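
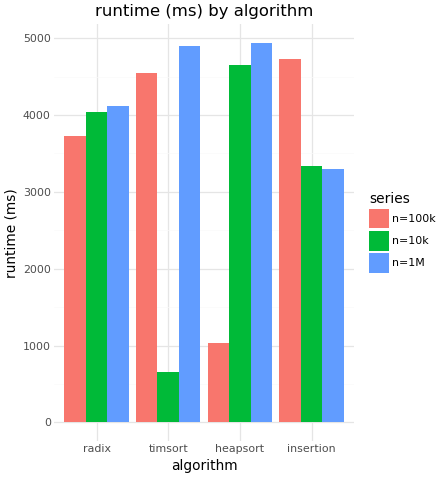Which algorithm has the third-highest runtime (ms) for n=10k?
Top 4 for n=10k: heapsort ≈ 4500, radix ≈ 4000, insertion ≈ 3500, timsort ≈ 500.

insertion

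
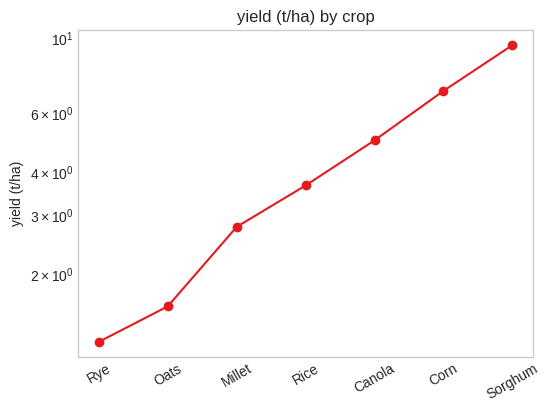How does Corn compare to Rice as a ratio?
Corn ≈ 7, Rice ≈ 4; 7/4 ≈ 1.75.

≈ 1.75×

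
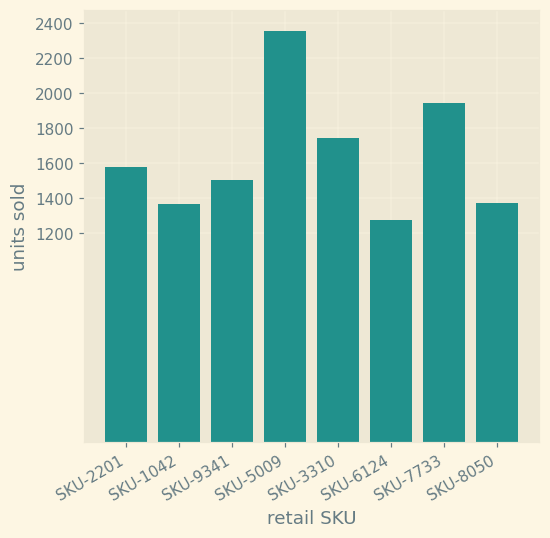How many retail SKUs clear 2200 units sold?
1

Above 2200: SKU-5009.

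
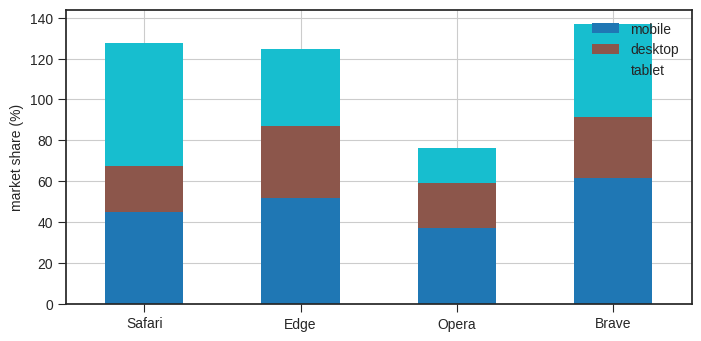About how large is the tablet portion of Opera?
≈ 20

tablet top ≈ 80, bottom ≈ 60; segment ≈ 20.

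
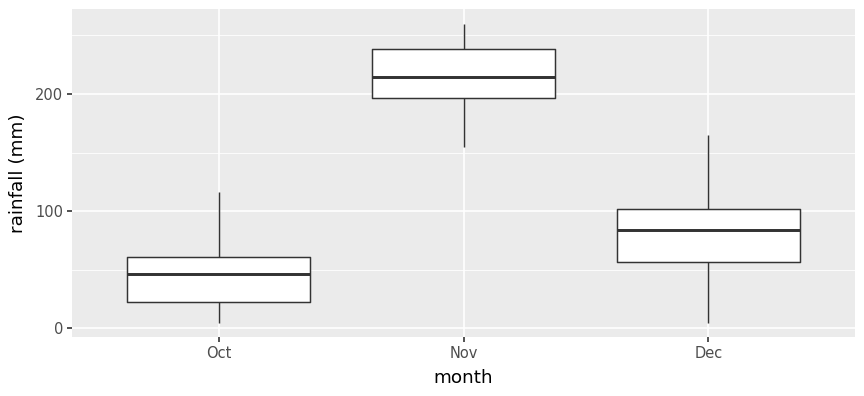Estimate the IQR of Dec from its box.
≈ 40

Q3 ≈ 100, Q1 ≈ 60; IQR ≈ 40.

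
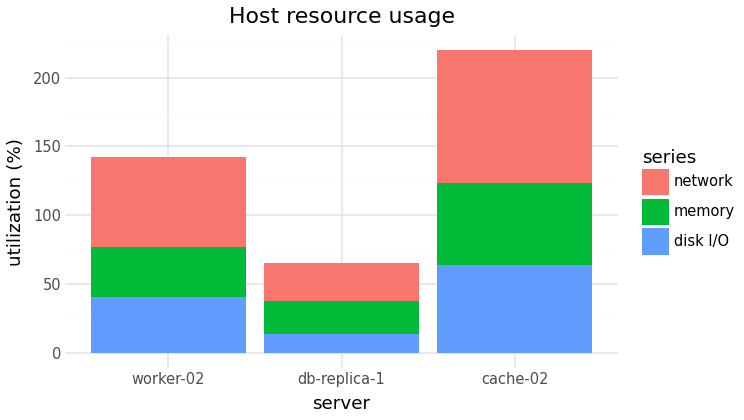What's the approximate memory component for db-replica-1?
memory top ≈ 40, bottom ≈ 20; segment ≈ 20.

≈ 20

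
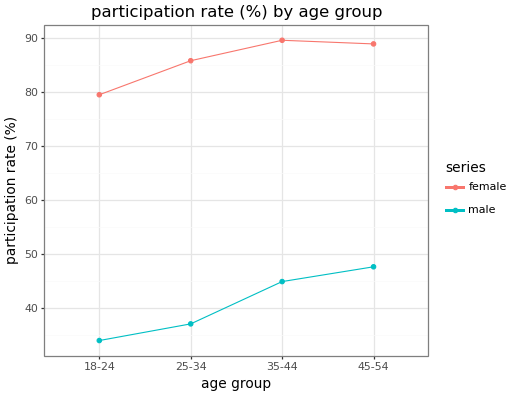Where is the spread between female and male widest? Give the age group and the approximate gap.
25-34, ≈ 50 %

25-34: female ≈ 85, male ≈ 35 → gap ≈ 50. Next-largest (18-24) is only ≈ 45.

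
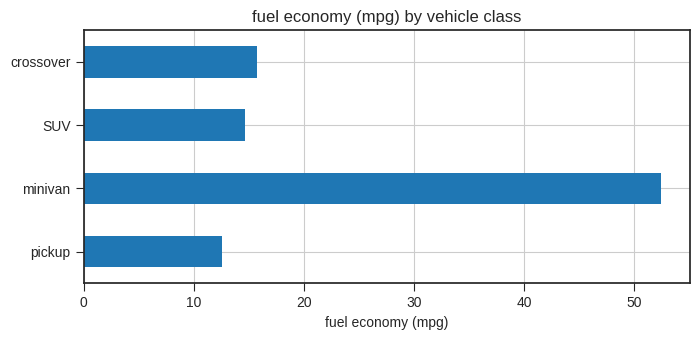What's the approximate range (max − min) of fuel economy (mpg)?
Max minivan ≈ 50, min pickup ≈ 15; range ≈ 35.

≈ 35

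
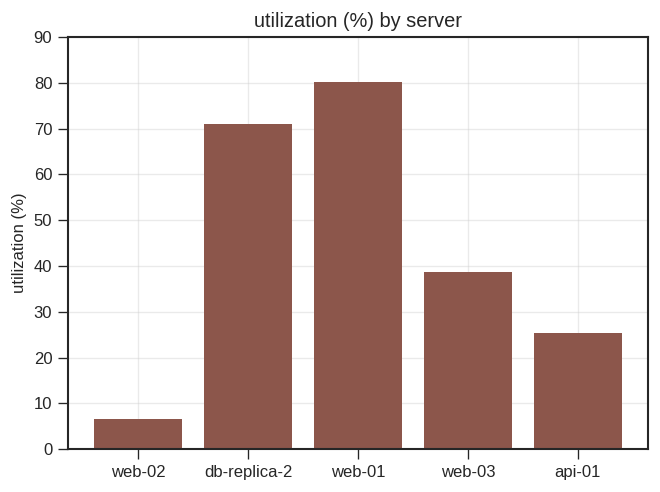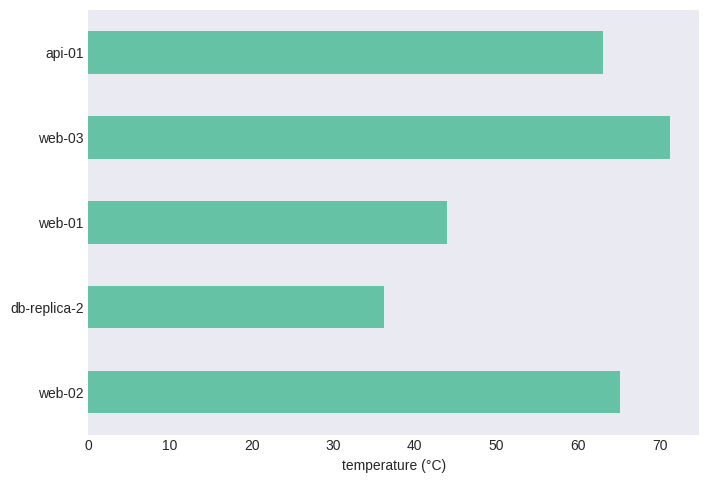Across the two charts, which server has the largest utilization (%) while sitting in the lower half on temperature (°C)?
Chart 2 median temperature (°C) ≈ 60; below-median servers: db-replica-2, web-01. Among those, web-01 has the highest utilization (%) (≈ 80).

web-01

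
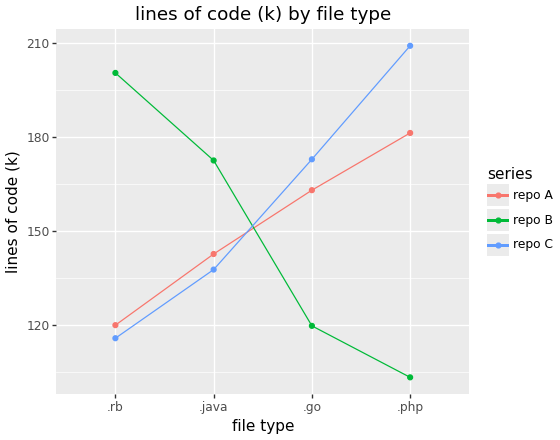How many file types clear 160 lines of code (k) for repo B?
2

Above 160: .rb, .java.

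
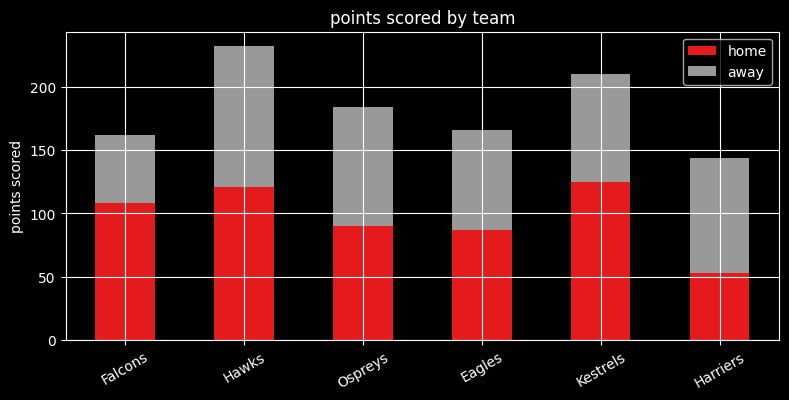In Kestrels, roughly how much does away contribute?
≈ 80

away top ≈ 200, bottom ≈ 120; segment ≈ 80.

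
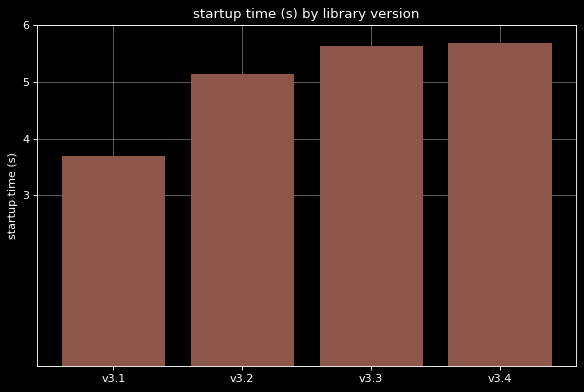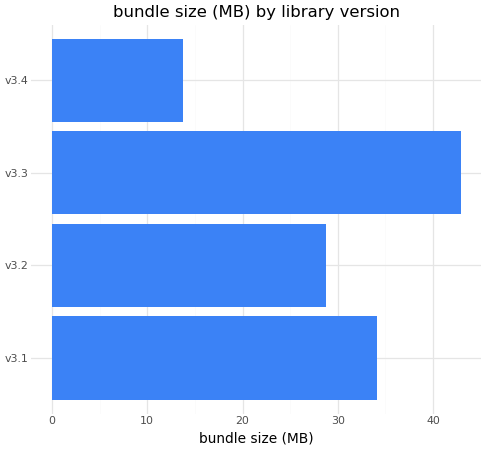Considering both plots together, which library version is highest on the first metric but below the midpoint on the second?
Chart 2 median bundle size (MB) ≈ 30; below-median library versions: v3.2, v3.4. Among those, v3.4 has the highest startup time (s) (≈ 6).

v3.4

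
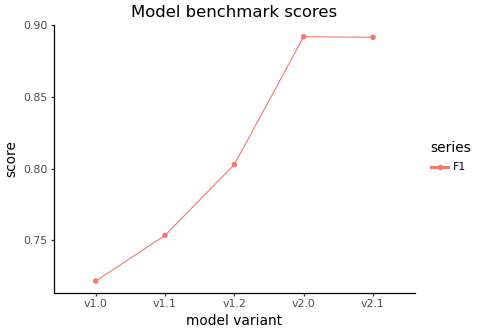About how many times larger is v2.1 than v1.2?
v2.1 ≈ 0.90, v1.2 ≈ 0.80; 0.90/0.80 ≈ 1.12.

≈ 1.12×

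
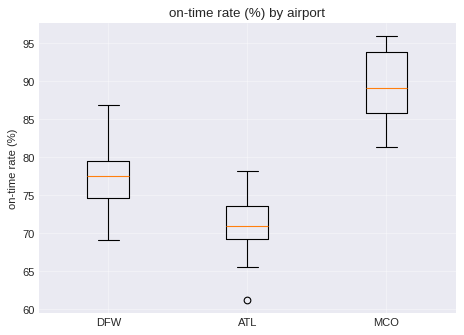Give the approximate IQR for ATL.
≈ 4

Q3 ≈ 74, Q1 ≈ 70; IQR ≈ 4.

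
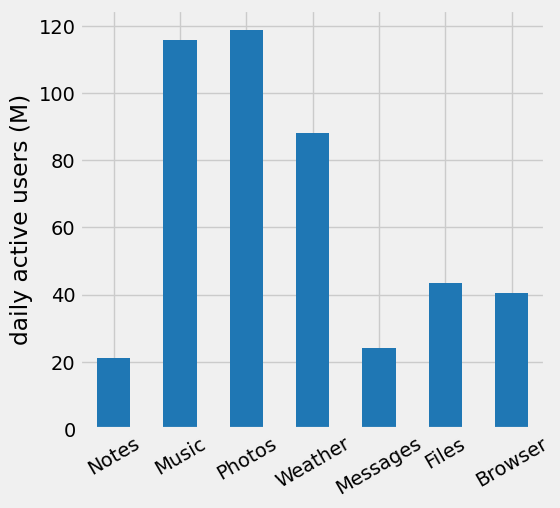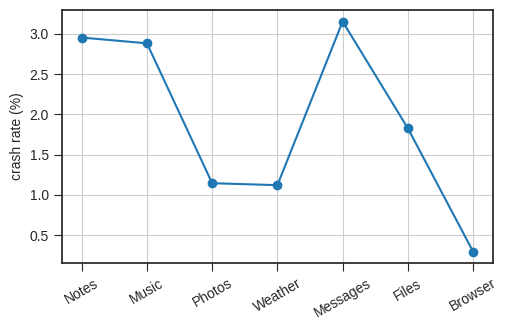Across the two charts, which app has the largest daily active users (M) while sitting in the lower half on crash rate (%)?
Photos

Chart 2 median crash rate (%) ≈ 2; below-median apps: Photos, Weather, Browser. Among those, Photos has the highest daily active users (M) (≈ 120).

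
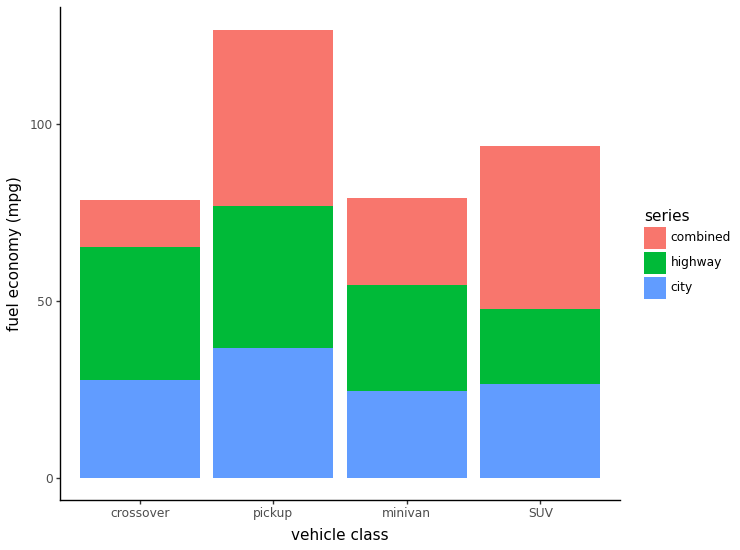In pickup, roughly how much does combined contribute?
≈ 40

combined top ≈ 120, bottom ≈ 80; segment ≈ 40.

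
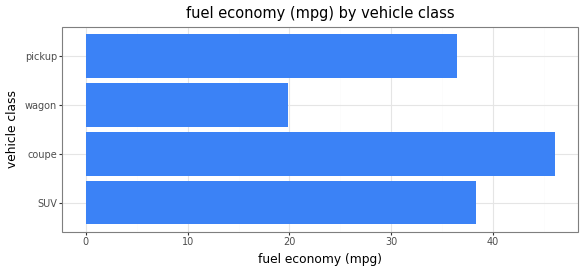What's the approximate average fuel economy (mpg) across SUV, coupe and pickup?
≈ 40

(40 + 45 + 35) / 3 ≈ 40.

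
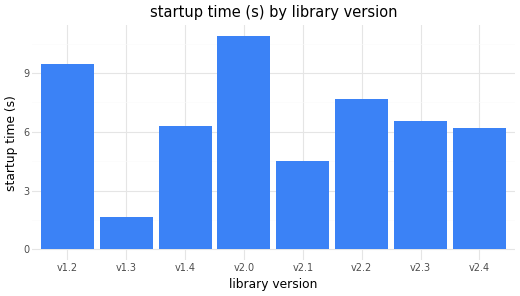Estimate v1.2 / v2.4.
v1.2 ≈ 9, v2.4 ≈ 6; 9/6 ≈ 1.5.

≈ 1.5×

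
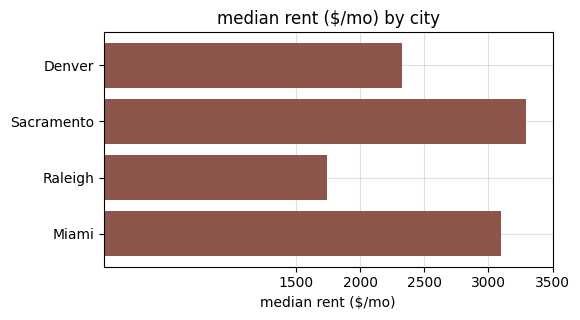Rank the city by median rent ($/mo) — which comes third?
Denver

Top 4: Sacramento ≈ 3500, Miami ≈ 3000, Denver ≈ 2500, Raleigh ≈ 1500.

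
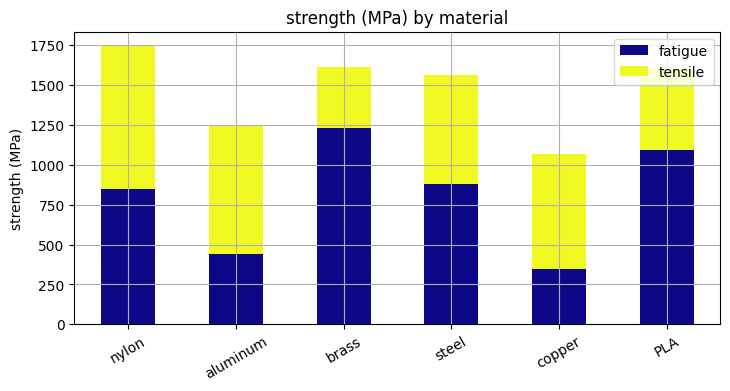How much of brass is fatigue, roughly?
≈ 1200

fatigue top ≈ 1200, bottom ≈ 0; segment ≈ 1200.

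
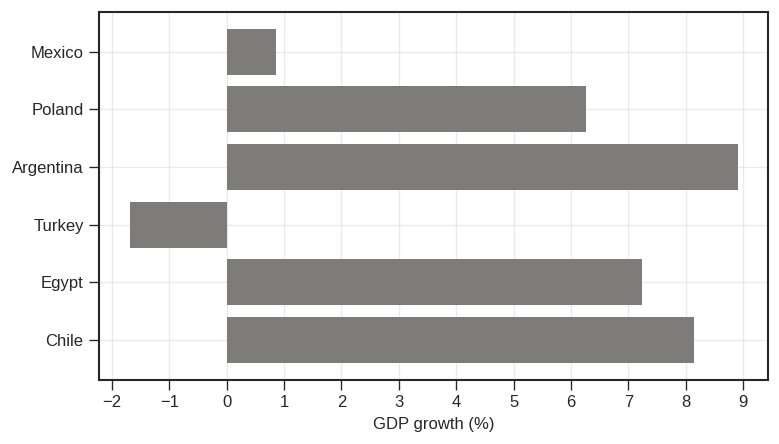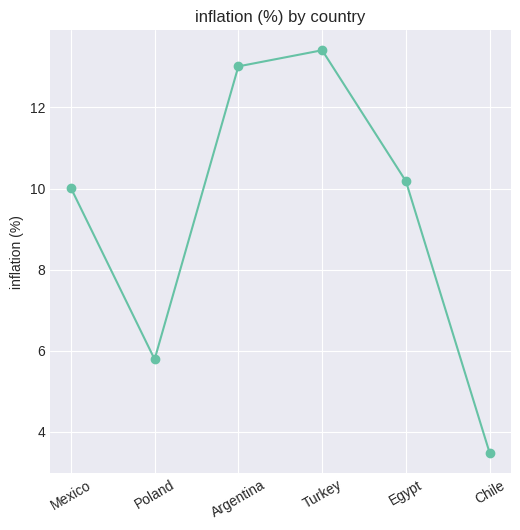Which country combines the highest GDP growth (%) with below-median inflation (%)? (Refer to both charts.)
Chile

Chart 2 median inflation (%) ≈ 10; below-median countries: Mexico, Poland, Chile. Among those, Chile has the highest GDP growth (%) (≈ 8).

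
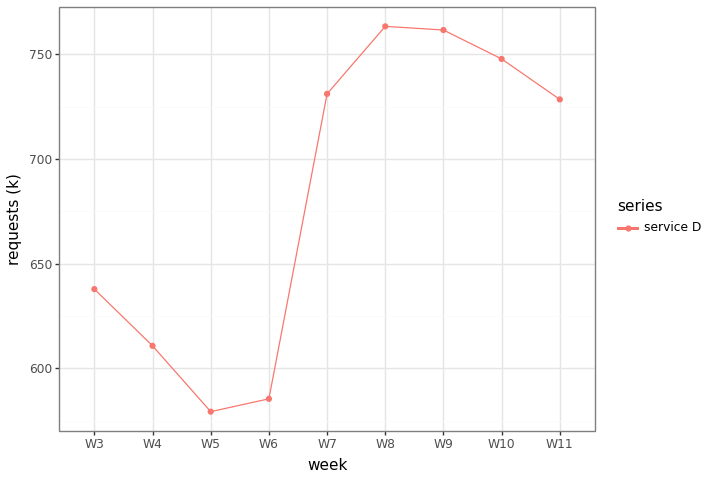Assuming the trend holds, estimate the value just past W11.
Last three: 760, 740, 720 → slope ≈ -20/step → next ≈ 700.

≈ 700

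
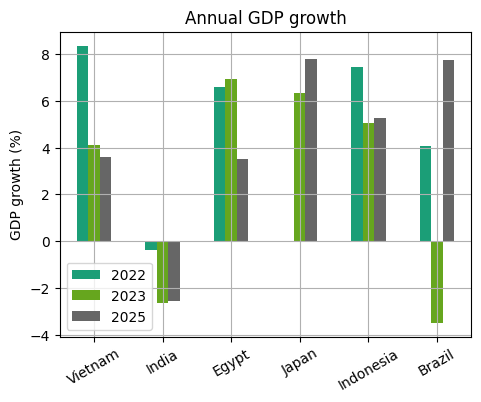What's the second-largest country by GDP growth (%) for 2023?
Top 3 for 2023: Egypt ≈ 7, Japan ≈ 6, Indonesia ≈ 5.

Japan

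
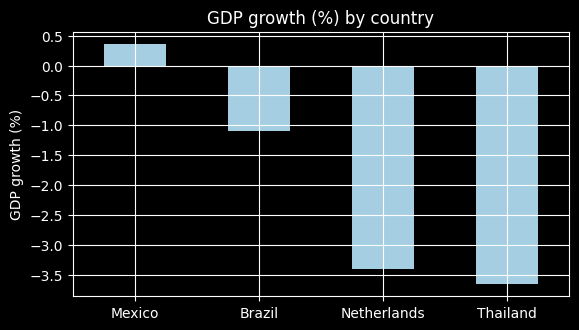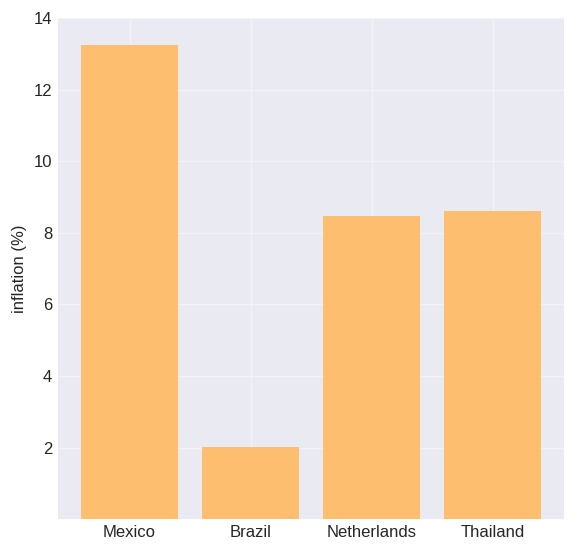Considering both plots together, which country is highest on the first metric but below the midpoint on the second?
Chart 2 median inflation (%) ≈ 8; below-median countries: Brazil, Netherlands. Among those, Brazil has the highest GDP growth (%) (≈ -1.1).

Brazil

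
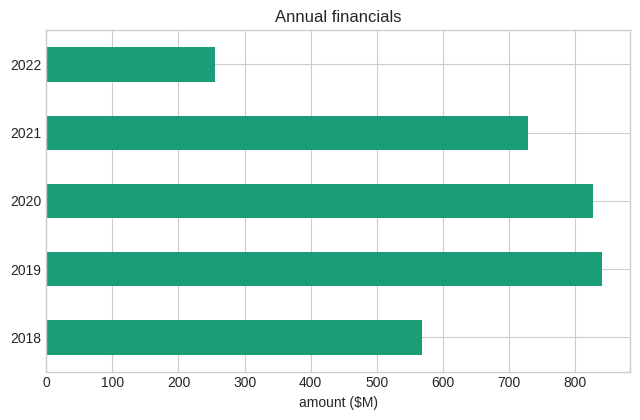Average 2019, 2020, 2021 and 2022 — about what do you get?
≈ 650

(800 + 800 + 700 + 300) / 4 ≈ 650.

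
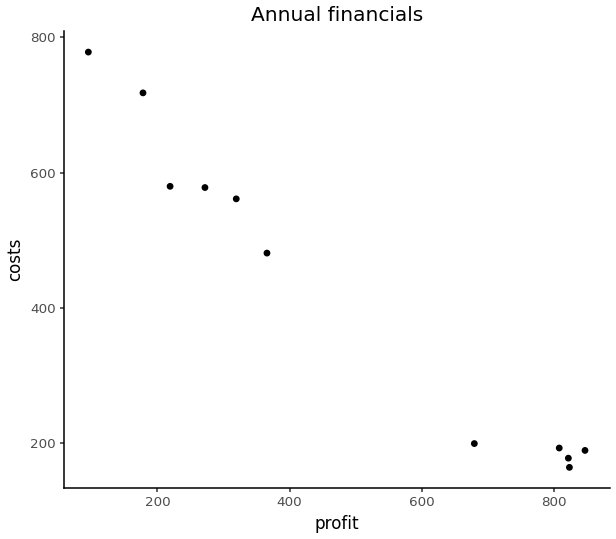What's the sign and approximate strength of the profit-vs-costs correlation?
Points are negatively correlated; strong (|r| ≈ 1.0).

negative, strong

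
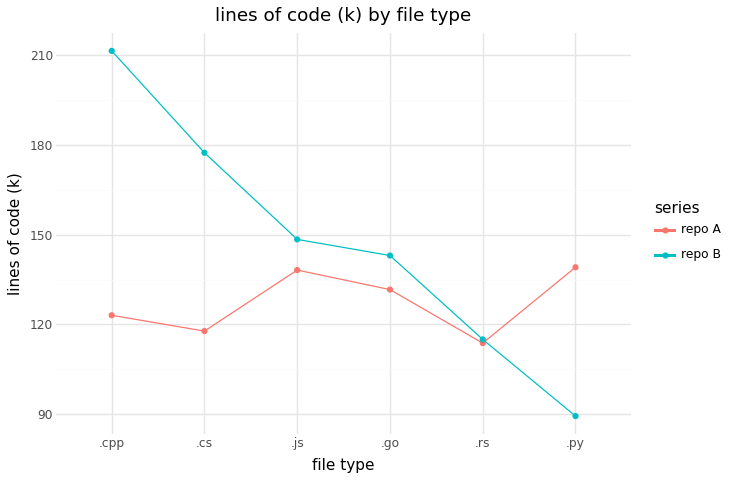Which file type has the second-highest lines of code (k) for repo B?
.cs

Top 3 for repo B: .cpp ≈ 220, .cs ≈ 180, .js ≈ 140.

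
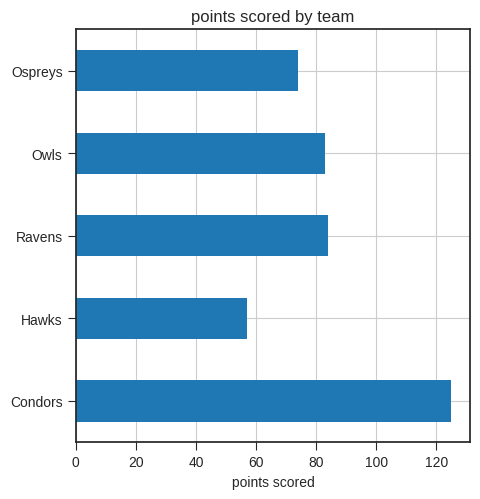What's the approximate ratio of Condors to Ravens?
≈ 1.5×

Condors ≈ 120, Ravens ≈ 80; 120/80 ≈ 1.5.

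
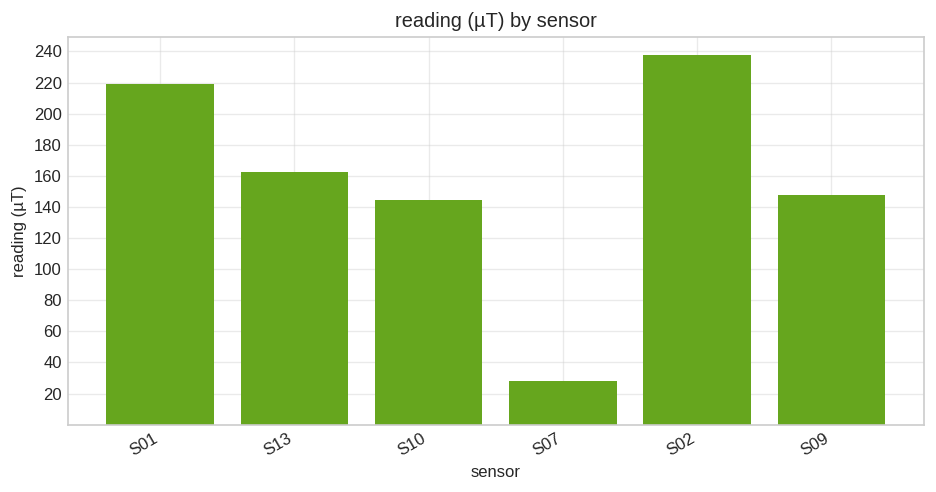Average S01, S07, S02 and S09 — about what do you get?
≈ 155

(220 + 20 + 240 + 140) / 4 ≈ 155.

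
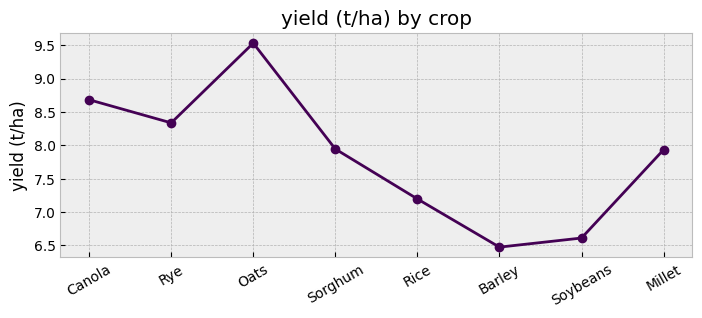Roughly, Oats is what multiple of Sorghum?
≈ 1.19×

Oats ≈ 9.5, Sorghum ≈ 8.0; 9.5/8.0 ≈ 1.19.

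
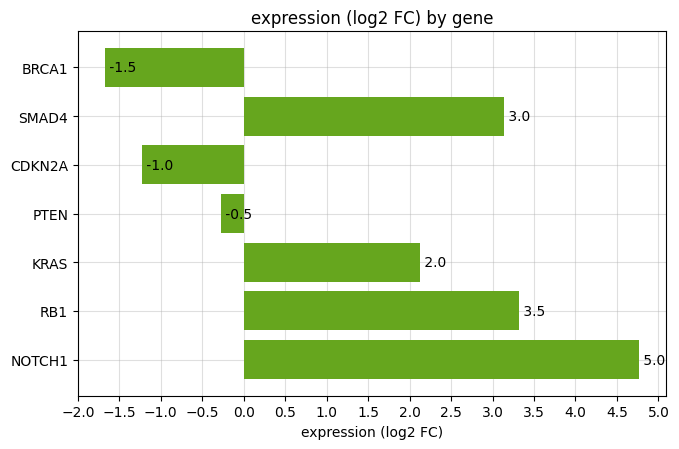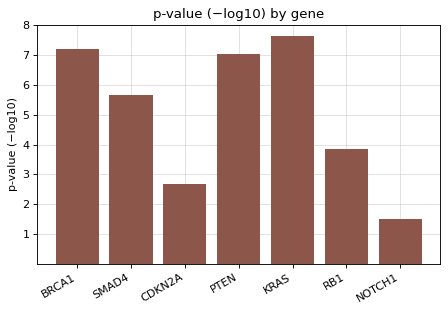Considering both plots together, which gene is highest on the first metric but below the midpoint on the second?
Chart 2 median p-value (−log10) ≈ 6; below-median genes: CDKN2A, RB1, NOTCH1. Among those, NOTCH1 has the highest expression (log2 FC) (≈ 5).

NOTCH1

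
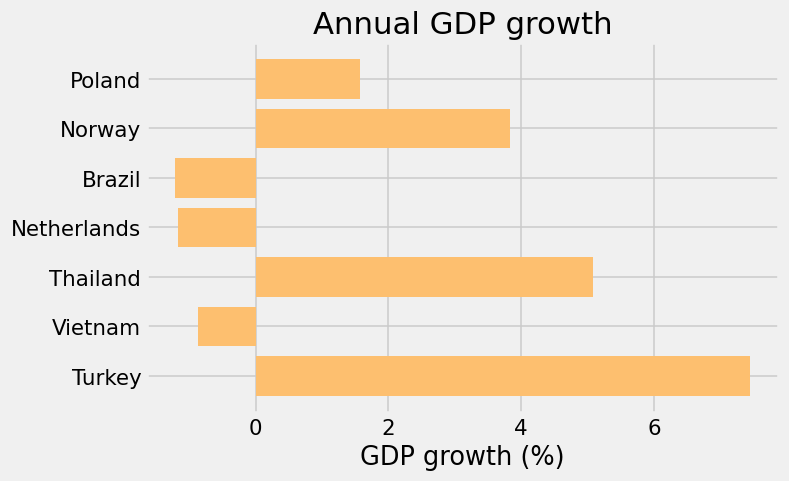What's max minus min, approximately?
≈ 8

Max Turkey ≈ 7, min Brazil ≈ -1; range ≈ 8.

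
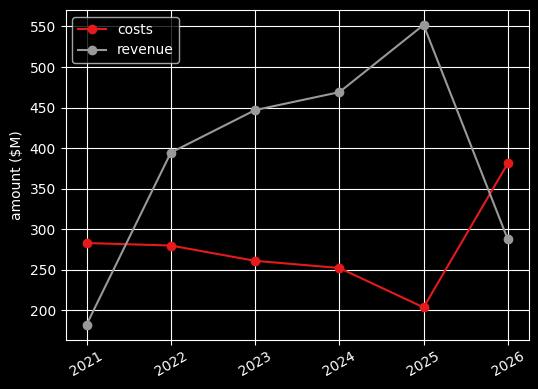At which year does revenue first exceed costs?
2021: revenue ≈ 200 vs costs ≈ 300 (not yet); 2022: revenue ≈ 400 vs costs ≈ 300 (first crossover).

2022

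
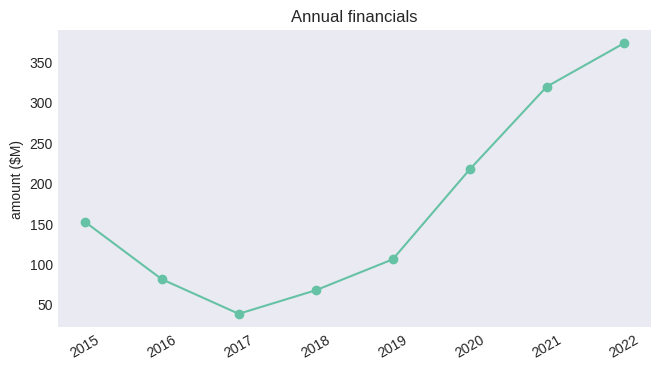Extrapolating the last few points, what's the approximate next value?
≈ 425

Last three: 200, 300, 350 → slope ≈ 75/step → next ≈ 425.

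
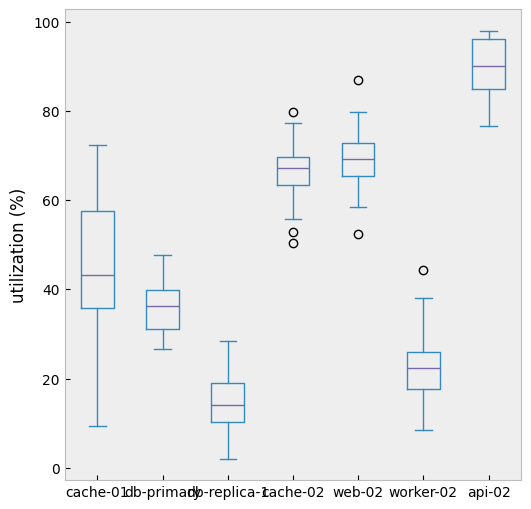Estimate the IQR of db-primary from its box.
Q3 ≈ 40, Q1 ≈ 30; IQR ≈ 10.

≈ 10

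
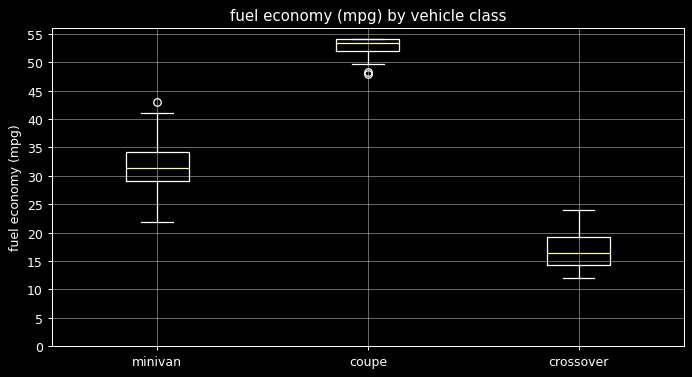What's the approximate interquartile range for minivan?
Q3 ≈ 35, Q1 ≈ 30; IQR ≈ 5.

≈ 5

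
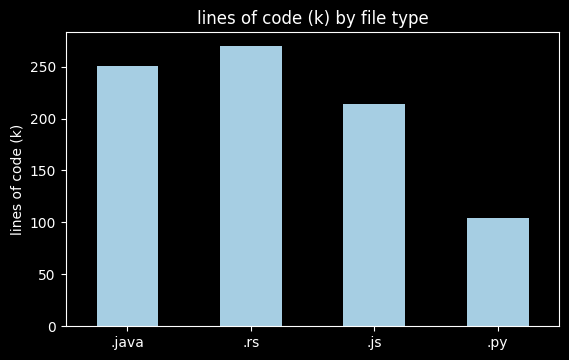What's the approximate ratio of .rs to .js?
.rs ≈ 275, .js ≈ 225; 275/225 ≈ 1.22.

≈ 1.22×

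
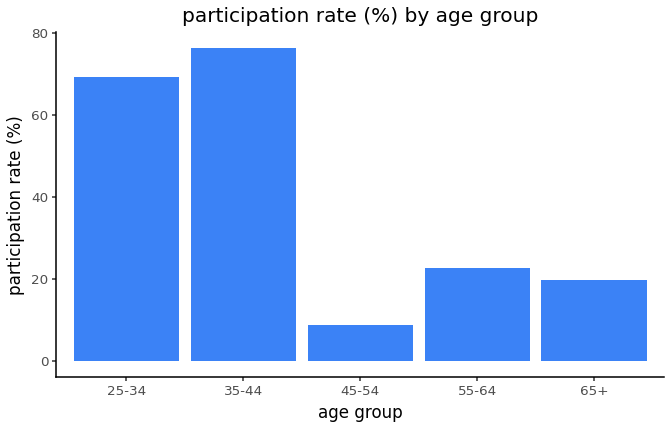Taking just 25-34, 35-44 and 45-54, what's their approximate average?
≈ 53

(70 + 80 + 10) / 3 ≈ 53.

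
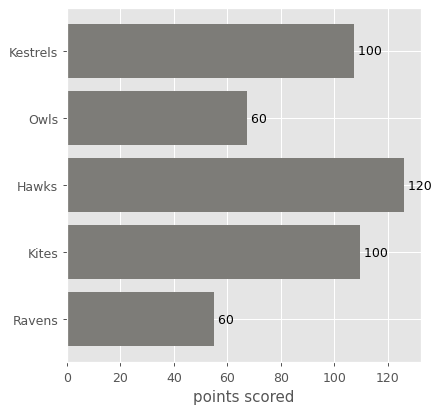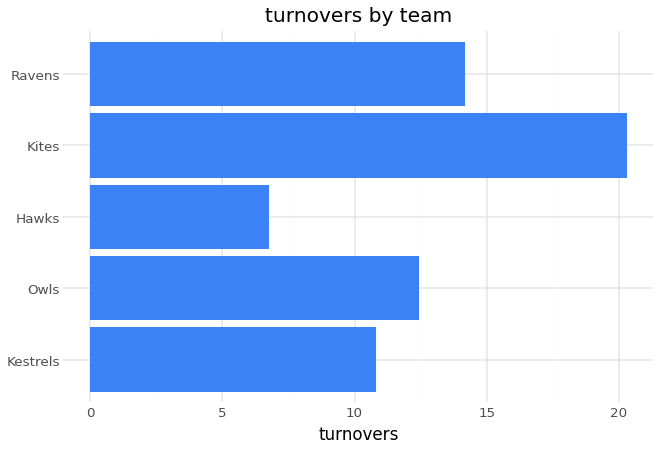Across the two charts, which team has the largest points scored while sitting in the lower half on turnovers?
Chart 2 median turnovers ≈ 12; below-median teams: Kestrels, Hawks. Among those, Hawks has the highest points scored (≈ 120).

Hawks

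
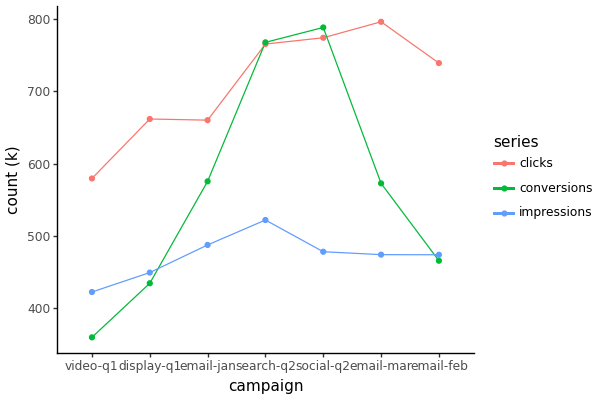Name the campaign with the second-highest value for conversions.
search-q2

Top 3 for conversions: social-q2 ≈ 800, search-q2 ≈ 750, email-jan ≈ 600.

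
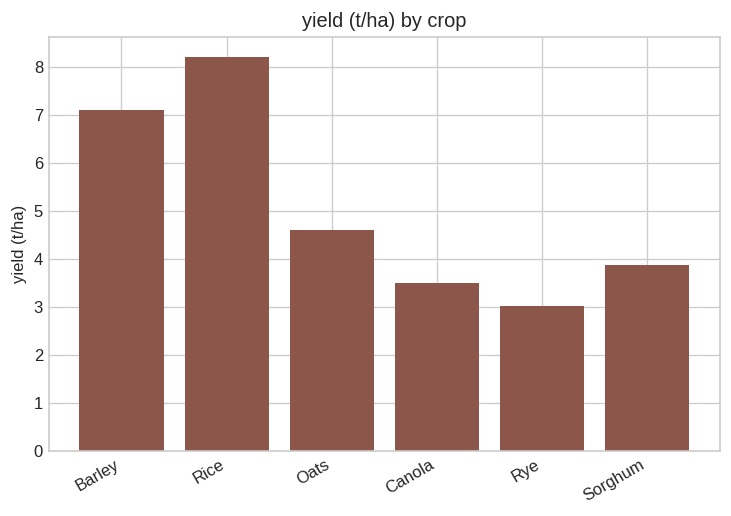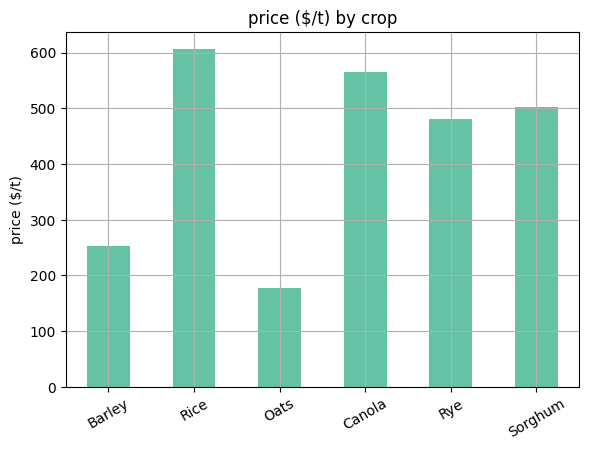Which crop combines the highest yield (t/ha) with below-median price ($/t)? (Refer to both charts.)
Chart 2 median price ($/t) ≈ 500; below-median crops: Barley, Oats, Rye. Among those, Barley has the highest yield (t/ha) (≈ 7).

Barley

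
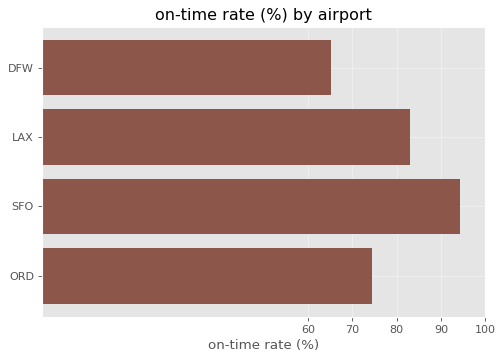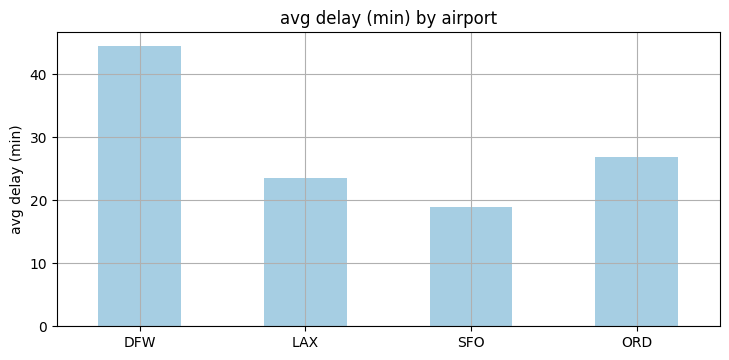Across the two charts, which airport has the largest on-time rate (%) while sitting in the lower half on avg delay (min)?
SFO

Chart 2 median avg delay (min) ≈ 25; below-median airports: LAX, SFO. Among those, SFO has the highest on-time rate (%) (≈ 90).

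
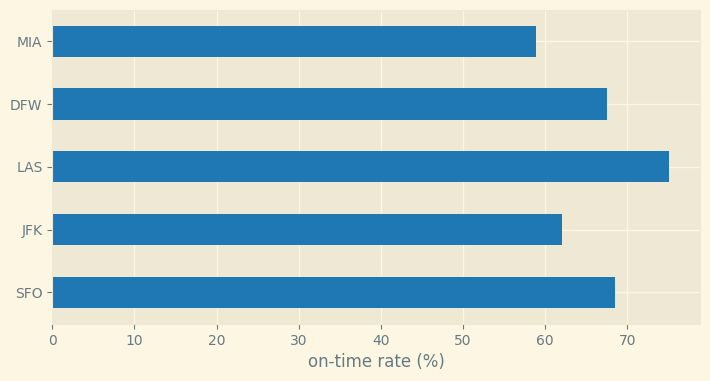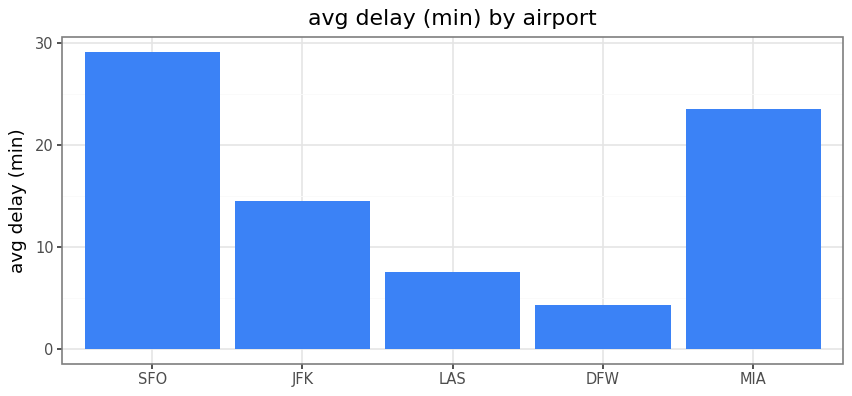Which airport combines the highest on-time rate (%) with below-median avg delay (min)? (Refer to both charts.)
LAS

Chart 2 median avg delay (min) ≈ 15; below-median airports: LAS, DFW. Among those, LAS has the highest on-time rate (%) (≈ 80).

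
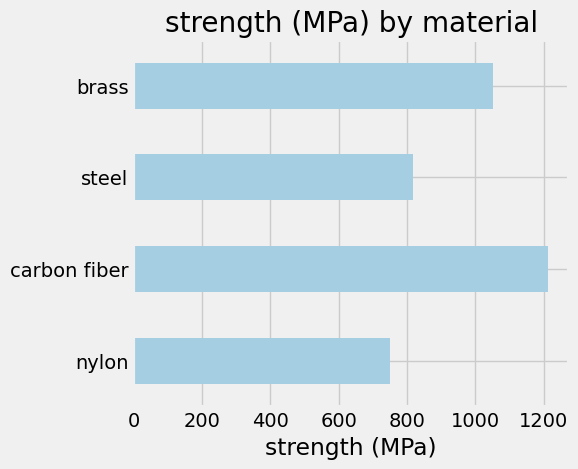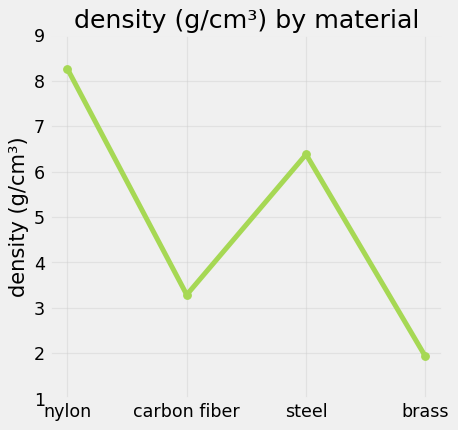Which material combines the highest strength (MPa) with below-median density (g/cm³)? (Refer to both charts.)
carbon fiber

Chart 2 median density (g/cm³) ≈ 5; below-median materials: carbon fiber, brass. Among those, carbon fiber has the highest strength (MPa) (≈ 1200).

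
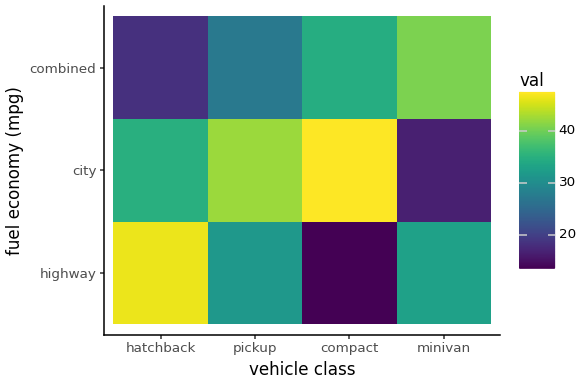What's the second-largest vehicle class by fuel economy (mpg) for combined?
Top 3 for combined: minivan ≈ 40, compact ≈ 35, pickup ≈ 25.

compact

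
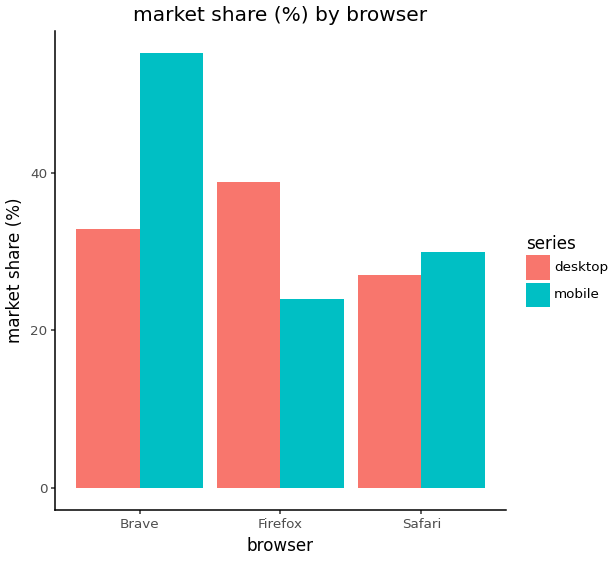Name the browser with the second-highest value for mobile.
Top 3 for mobile: Brave ≈ 55, Safari ≈ 30, Firefox ≈ 25.

Safari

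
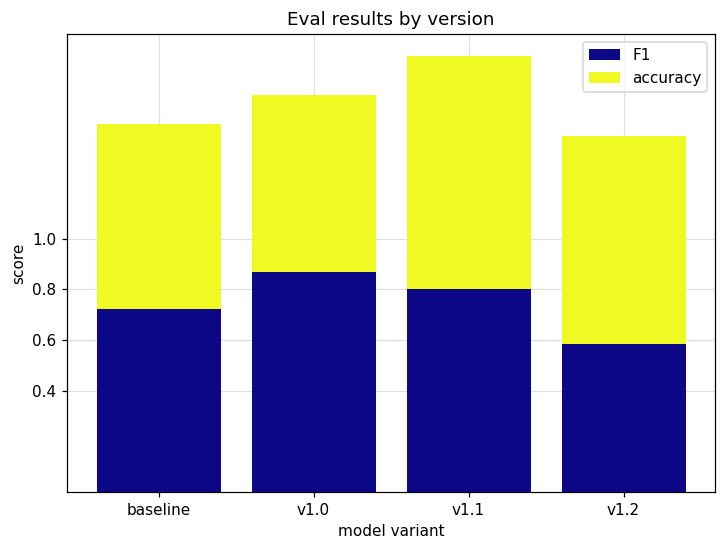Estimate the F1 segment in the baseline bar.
F1 top ≈ 0.8, bottom ≈ 0.0; segment ≈ 0.8.

≈ 0.8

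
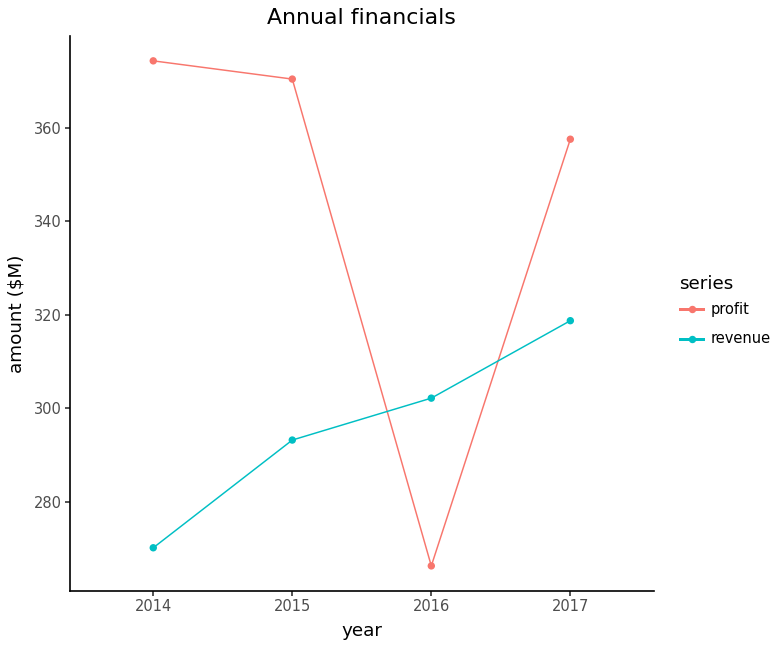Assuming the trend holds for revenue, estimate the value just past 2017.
Last three: 290, 300, 320 → slope ≈ 15/step → next ≈ 335.

≈ 335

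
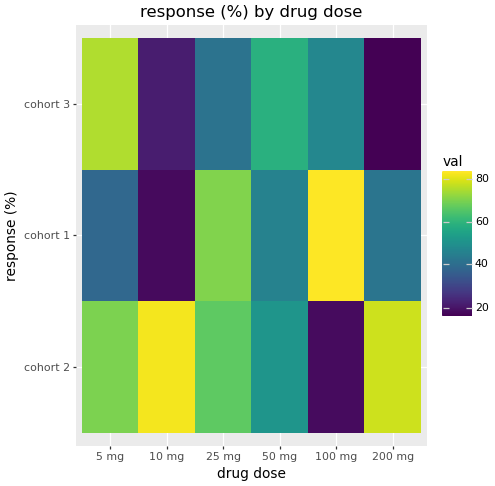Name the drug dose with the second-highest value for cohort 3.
50 mg

Top 3 for cohort 3: 5 mg ≈ 80, 50 mg ≈ 60, 100 mg ≈ 50.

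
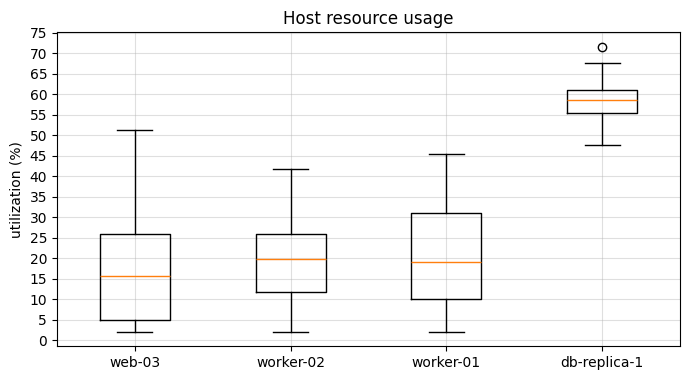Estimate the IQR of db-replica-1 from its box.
Q3 ≈ 60, Q1 ≈ 55; IQR ≈ 5.

≈ 5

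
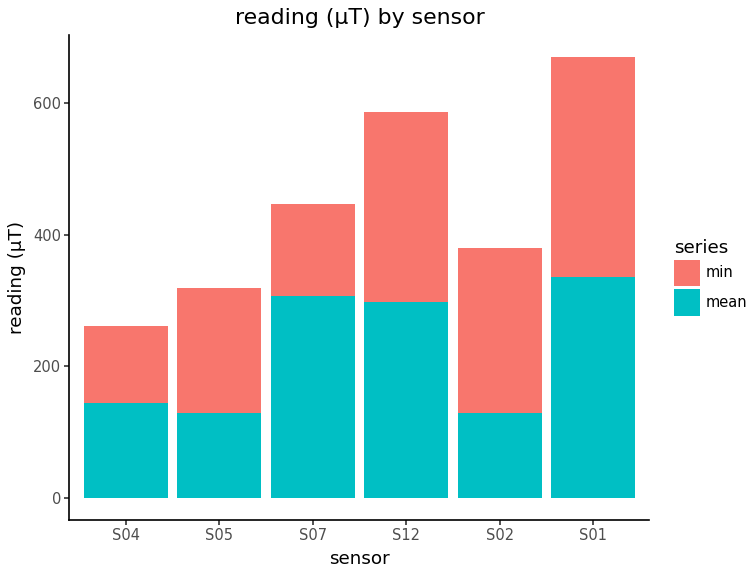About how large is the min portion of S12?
≈ 300

min top ≈ 600, bottom ≈ 300; segment ≈ 300.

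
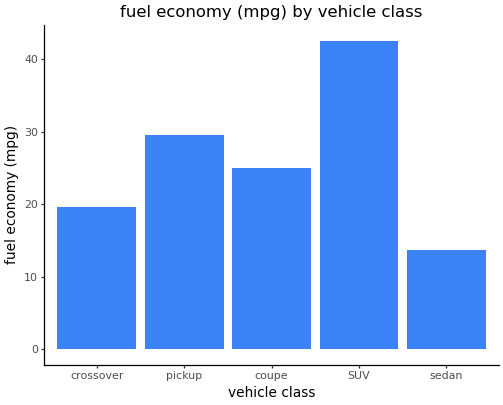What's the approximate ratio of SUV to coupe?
SUV ≈ 45, coupe ≈ 25; 45/25 ≈ 1.8.

≈ 1.8×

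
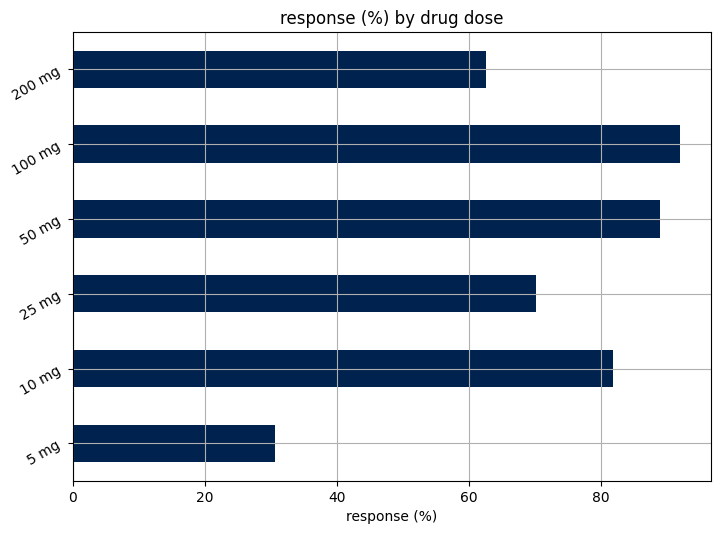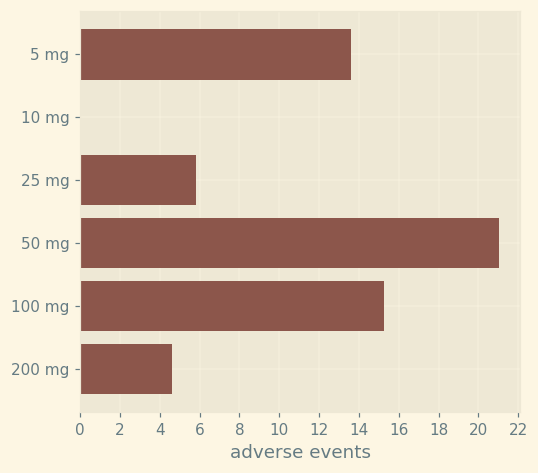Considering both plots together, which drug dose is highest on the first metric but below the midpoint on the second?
10 mg

Chart 2 median adverse events ≈ 10; below-median drug doses: 10 mg, 25 mg, 200 mg. Among those, 10 mg has the highest response (%) (≈ 80).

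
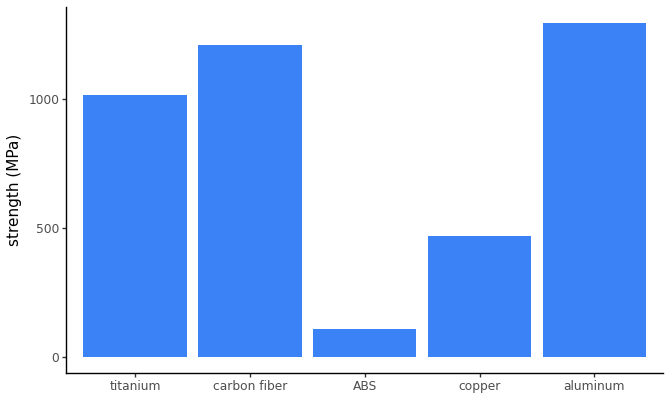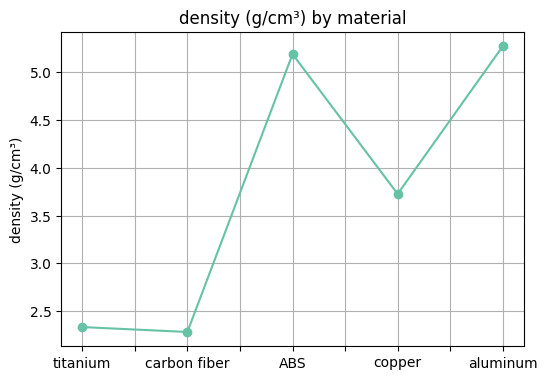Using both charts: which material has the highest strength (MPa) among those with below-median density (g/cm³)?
carbon fiber

Chart 2 median density (g/cm³) ≈ 3.5; below-median materials: titanium, carbon fiber. Among those, carbon fiber has the highest strength (MPa) (≈ 1200).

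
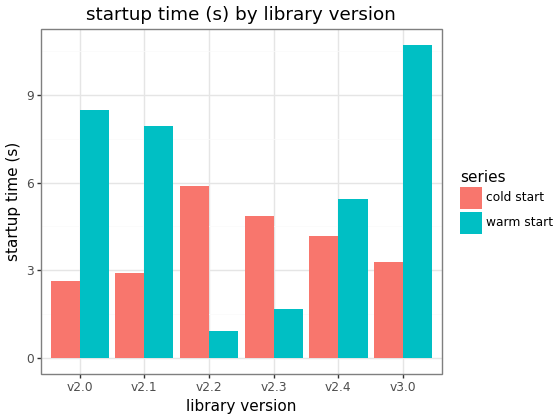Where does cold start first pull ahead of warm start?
v2.2

v2.1: cold start ≈ 3 vs warm start ≈ 8 (not yet); v2.2: cold start ≈ 6 vs warm start ≈ 1 (first crossover).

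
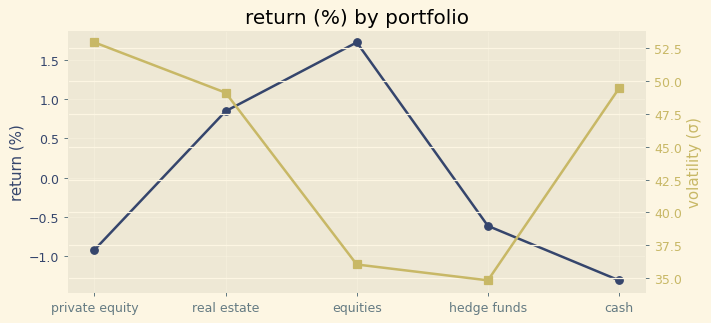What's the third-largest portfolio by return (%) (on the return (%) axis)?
Top 4 (on the return (%) axis): equities ≈ 1.5, real estate ≈ 1.0, hedge funds ≈ -0.5, private equity ≈ -1.0.

hedge funds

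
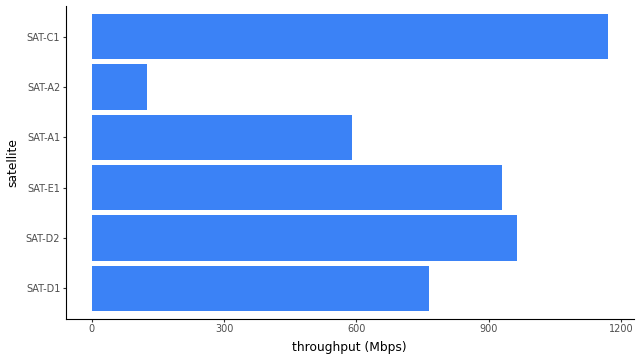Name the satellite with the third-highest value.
Top 4: SAT-C1 ≈ 1200, SAT-D2 ≈ 1000, SAT-E1 ≈ 900, SAT-D1 ≈ 800.

SAT-E1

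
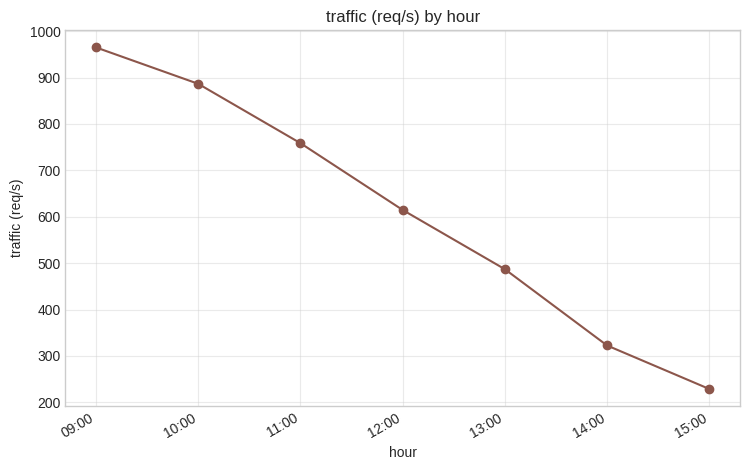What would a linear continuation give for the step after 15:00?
Last three: 500, 300, 200 → slope ≈ -150/step → next ≈ 50.

≈ 50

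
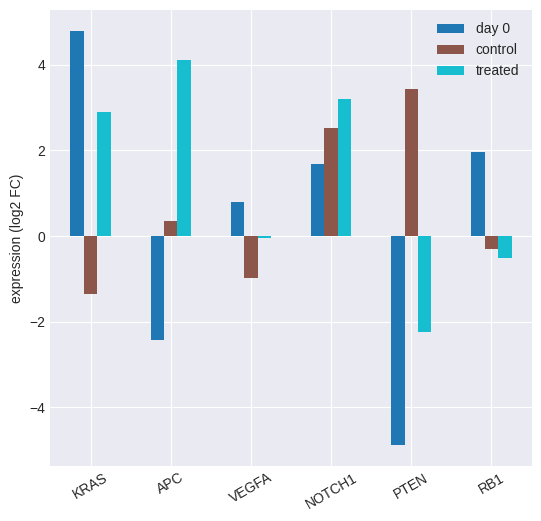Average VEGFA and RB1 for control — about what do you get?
≈ 0

(-1 + 0) / 2 ≈ 0.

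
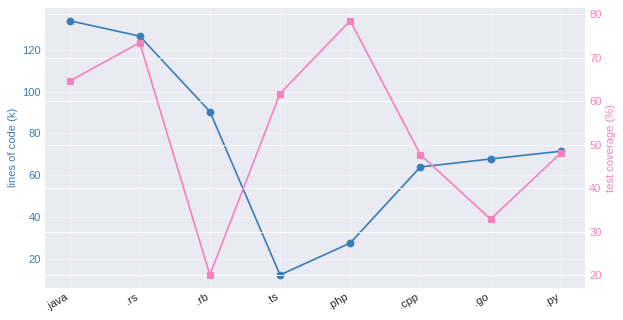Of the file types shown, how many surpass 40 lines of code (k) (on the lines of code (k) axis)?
6

Above 40: .java, .rs, .rb, .cpp, .go, .py.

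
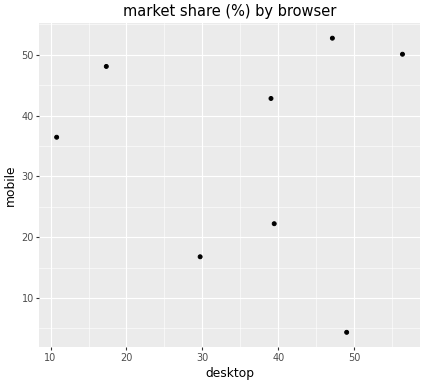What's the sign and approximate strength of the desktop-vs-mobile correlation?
no clear correlation

Points are roughly uncorrelated; weak (|r| ≈ 0.0).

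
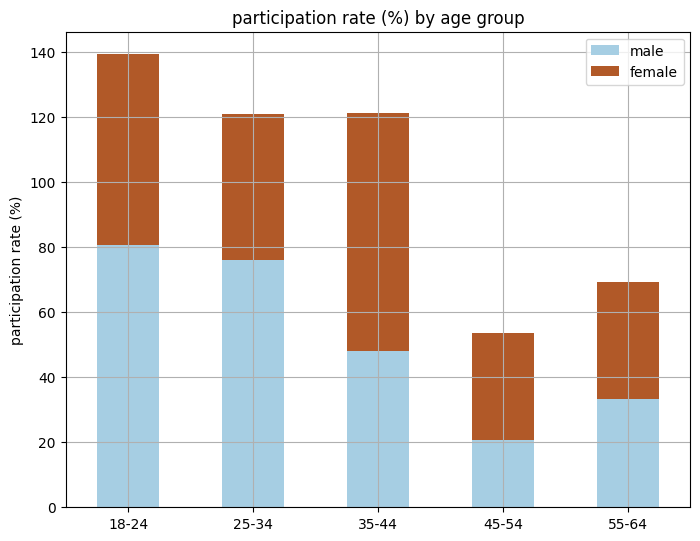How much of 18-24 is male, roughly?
male top ≈ 80, bottom ≈ 0; segment ≈ 80.

≈ 80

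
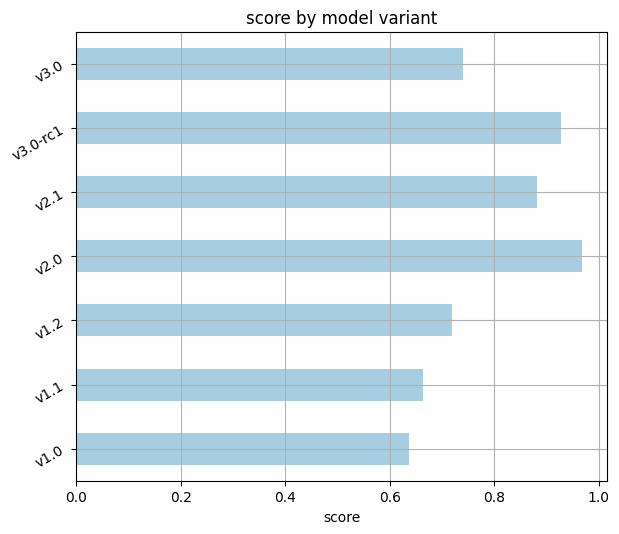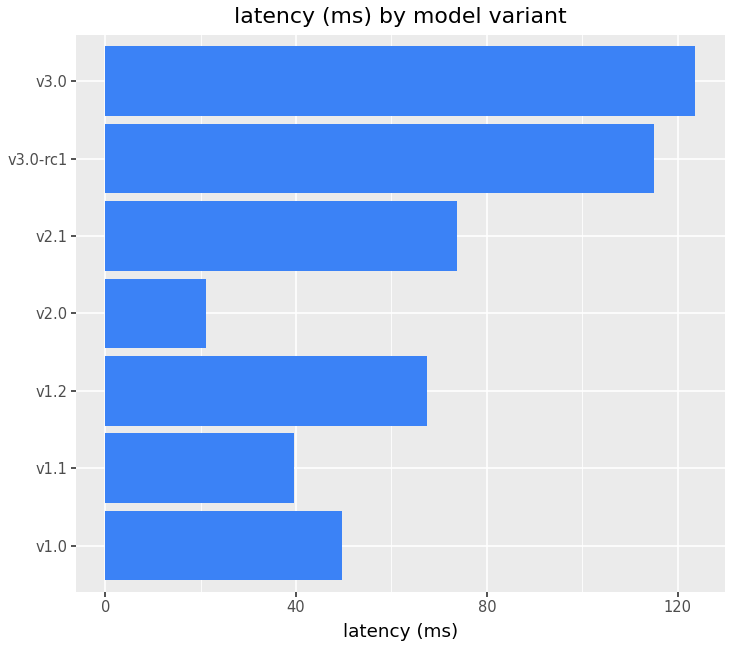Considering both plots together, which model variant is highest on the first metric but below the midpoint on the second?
v2.0

Chart 2 median latency (ms) ≈ 60; below-median model variants: v1.0, v1.1, v2.0. Among those, v2.0 has the highest score (≈ 1).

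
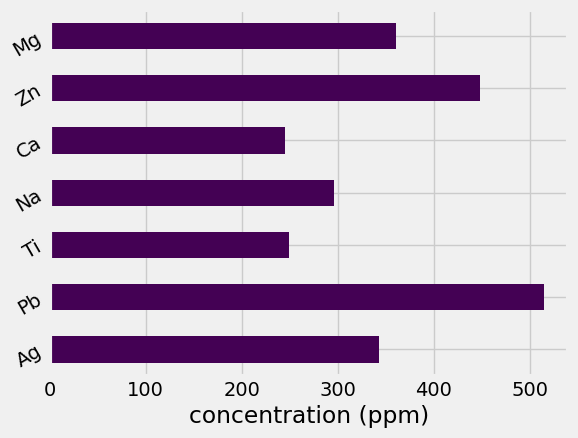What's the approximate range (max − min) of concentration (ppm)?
≈ 250

Max Pb ≈ 500, min Ca ≈ 250; range ≈ 250.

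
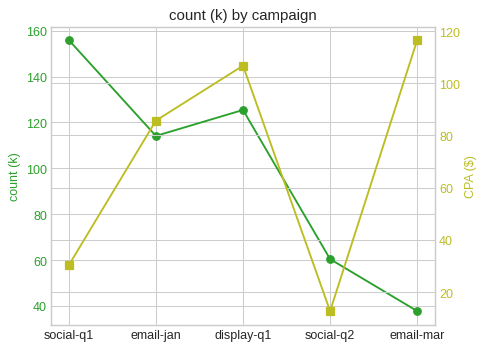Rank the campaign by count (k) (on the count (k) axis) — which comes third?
email-jan

Top 4 (on the count (k) axis): social-q1 ≈ 160, display-q1 ≈ 130, email-jan ≈ 110, social-q2 ≈ 60.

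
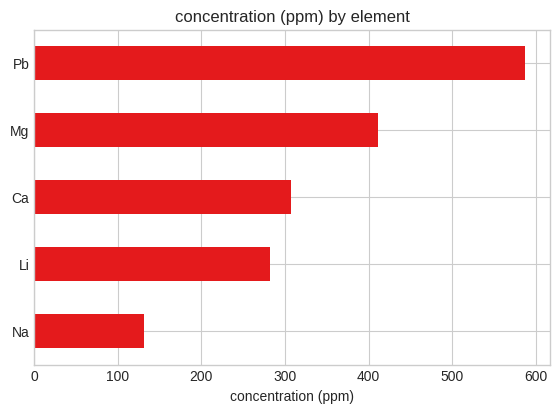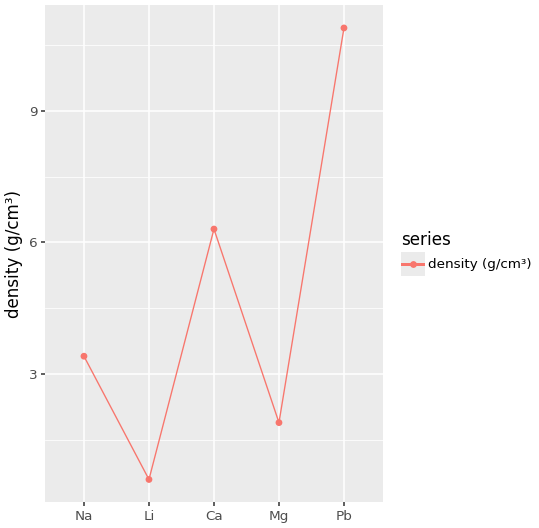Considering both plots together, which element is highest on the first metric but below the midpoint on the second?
Mg

Chart 2 median density (g/cm³) ≈ 3; below-median elements: Li, Mg. Among those, Mg has the highest concentration (ppm) (≈ 400).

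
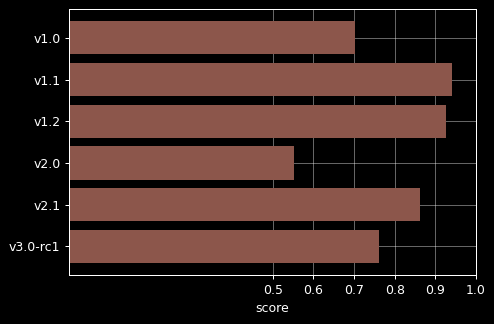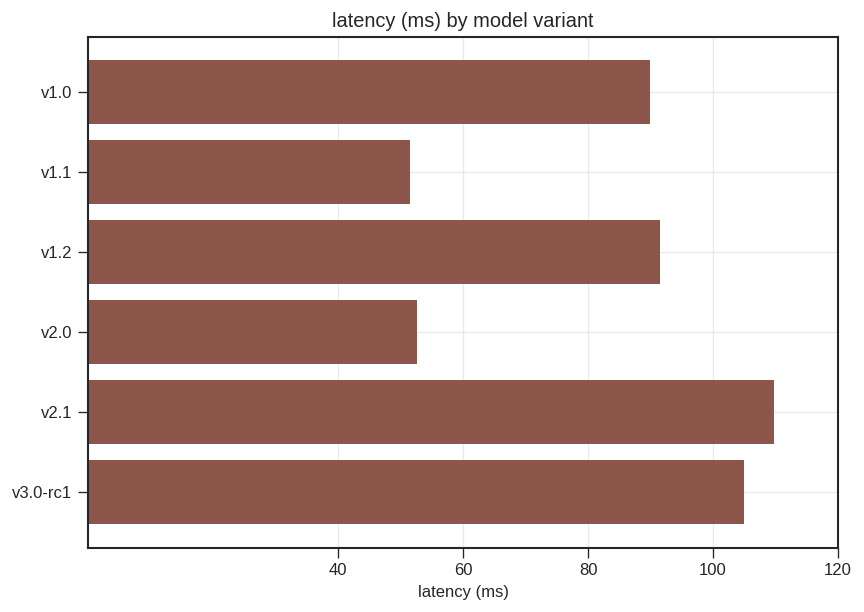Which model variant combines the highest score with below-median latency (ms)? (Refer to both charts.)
Chart 2 median latency (ms) ≈ 100; below-median model variants: v1.0, v1.1, v2.0. Among those, v1.1 has the highest score (≈ 0.9).

v1.1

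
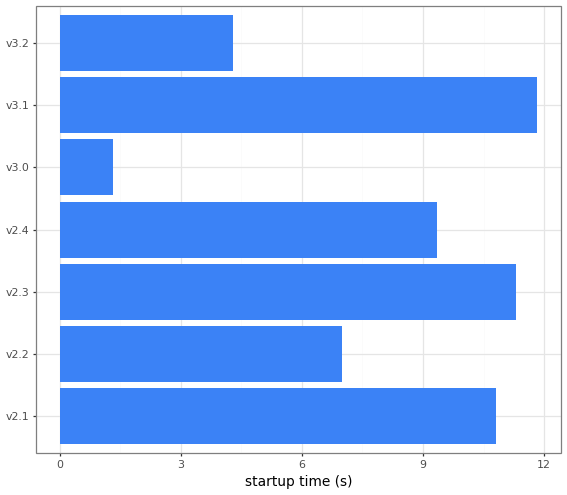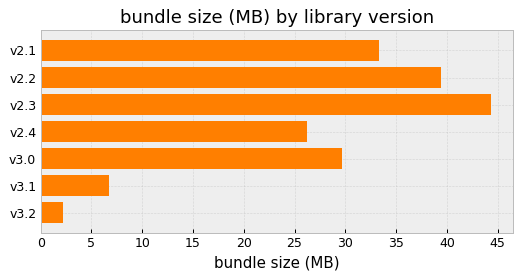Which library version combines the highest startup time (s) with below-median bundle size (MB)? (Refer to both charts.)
Chart 2 median bundle size (MB) ≈ 30; below-median library versions: v2.4, v3.1, v3.2. Among those, v3.1 has the highest startup time (s) (≈ 12).

v3.1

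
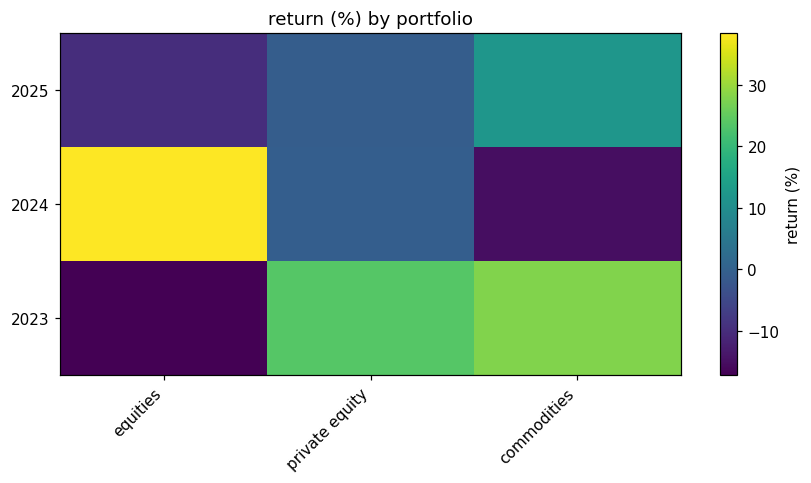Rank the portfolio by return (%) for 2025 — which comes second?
Top 3 for 2025: commodities ≈ 10, private equity ≈ 0, equities ≈ -10.

private equity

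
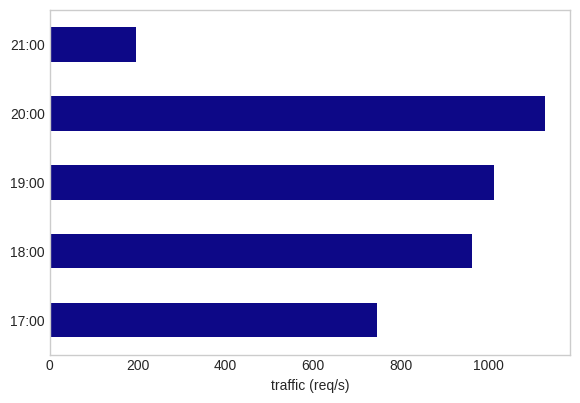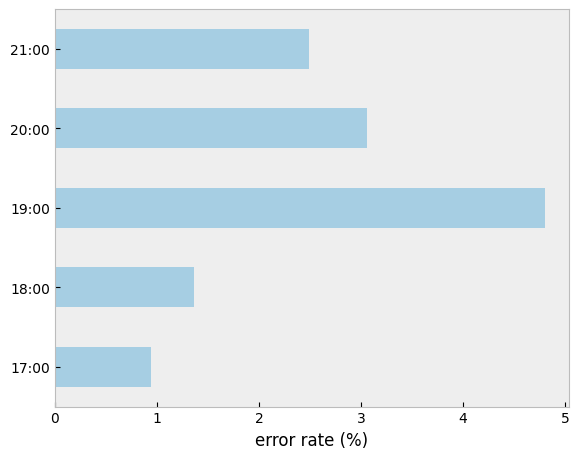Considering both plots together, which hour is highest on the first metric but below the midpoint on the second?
Chart 2 median error rate (%) ≈ 2.5; below-median hours: 17:00, 18:00. Among those, 18:00 has the highest traffic (req/s) (≈ 1000).

18:00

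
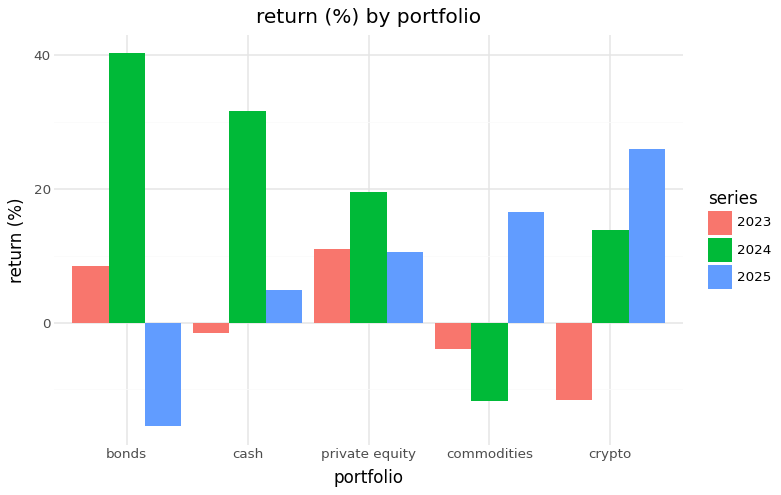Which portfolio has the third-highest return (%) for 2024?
private equity

Top 4 for 2024: bonds ≈ 40, cash ≈ 30, private equity ≈ 20, crypto ≈ 15.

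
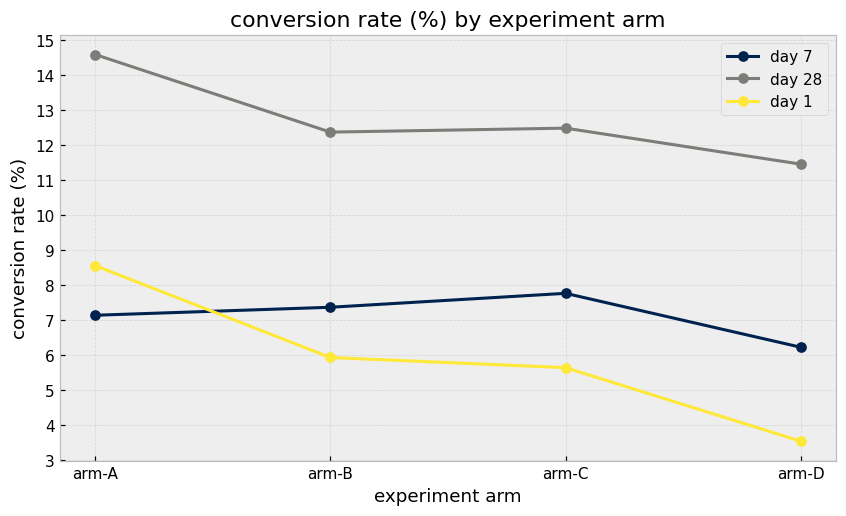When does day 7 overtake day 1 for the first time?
arm-A: day 7 ≈ 7 vs day 1 ≈ 9 (not yet); arm-B: day 7 ≈ 7 vs day 1 ≈ 6 (first crossover).

arm-B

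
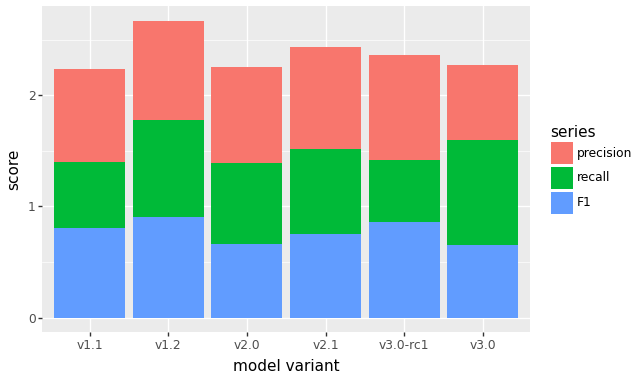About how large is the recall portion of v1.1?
recall top ≈ 1.5, bottom ≈ 1.0; segment ≈ 0.5.

≈ 0.5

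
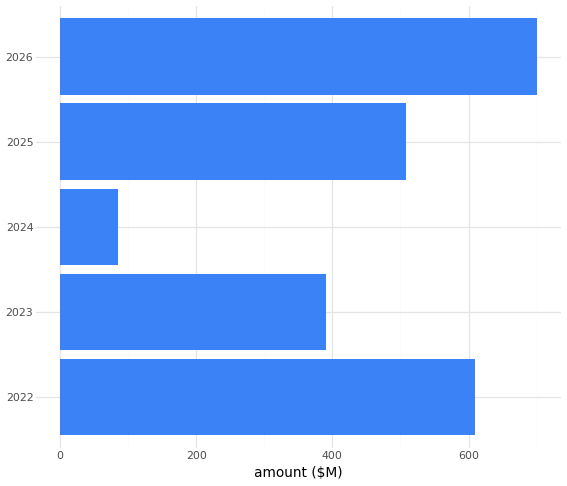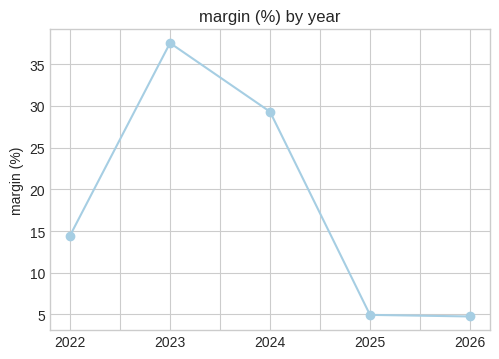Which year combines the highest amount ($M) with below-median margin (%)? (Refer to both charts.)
Chart 2 median margin (%) ≈ 15; below-median years: 2025, 2026. Among those, 2026 has the highest amount ($M) (≈ 700).

2026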